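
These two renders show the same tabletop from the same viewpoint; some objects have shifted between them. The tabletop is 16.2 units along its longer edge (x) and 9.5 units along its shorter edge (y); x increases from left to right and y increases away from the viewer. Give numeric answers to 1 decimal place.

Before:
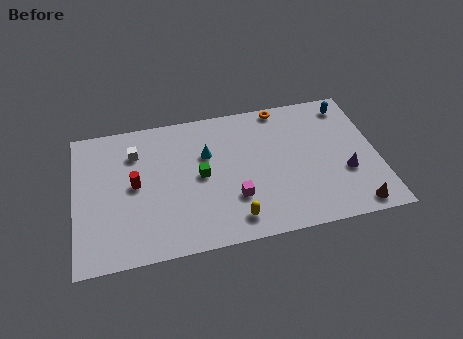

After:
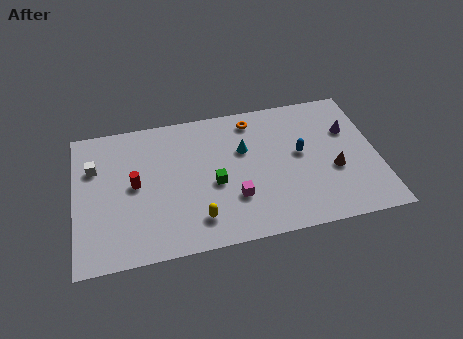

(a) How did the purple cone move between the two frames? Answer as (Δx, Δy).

(0.4, 2.9)

The purple cone was at about (14.4, 3.4) and moved to about (14.8, 6.3).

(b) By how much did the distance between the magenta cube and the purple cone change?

+1.2

The distance was about 6.0 in the first image and 7.2 in the second, so they moved 1.2 units further apart.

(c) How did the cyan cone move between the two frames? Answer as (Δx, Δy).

(2.0, -0.1)

The cyan cone started near (7.1, 6.2) and ended near (9.1, 6.1).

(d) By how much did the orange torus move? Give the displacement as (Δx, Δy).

(-1.6, -0.6)

From the two frames, the orange torus sits at roughly (11.3, 8.7) before and (9.7, 8.1) after.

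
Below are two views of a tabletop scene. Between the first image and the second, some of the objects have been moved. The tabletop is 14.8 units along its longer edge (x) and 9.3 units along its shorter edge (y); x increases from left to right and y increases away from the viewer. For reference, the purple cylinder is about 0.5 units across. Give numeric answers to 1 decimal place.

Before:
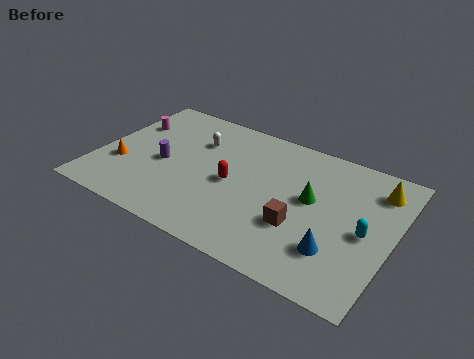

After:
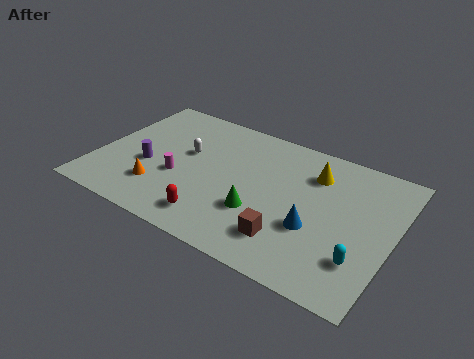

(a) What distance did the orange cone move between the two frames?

2.2

The orange cone moved from about (1.3, 3.2) to (3.4, 2.4), a distance of √(2.1² + 0.8²) ≈ 2.2.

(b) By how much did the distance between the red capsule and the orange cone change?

-2.5

They were about 5.6 units apart before and 3.1 after — 2.5 units closer together.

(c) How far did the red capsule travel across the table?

2.8

The red capsule moved from about (6.8, 4.4) to (6.4, 1.6), a distance of √(0.4² + 2.8²) ≈ 2.8.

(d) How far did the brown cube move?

1.2

The brown cube moved from about (10.4, 3.2) to (10.0, 2.1), a distance of √(0.4² + 1.1²) ≈ 1.2.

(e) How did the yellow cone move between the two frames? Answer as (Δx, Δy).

(-3.1, -0.4)

The yellow cone started near (13.7, 7.4) and ended near (10.6, 7.0).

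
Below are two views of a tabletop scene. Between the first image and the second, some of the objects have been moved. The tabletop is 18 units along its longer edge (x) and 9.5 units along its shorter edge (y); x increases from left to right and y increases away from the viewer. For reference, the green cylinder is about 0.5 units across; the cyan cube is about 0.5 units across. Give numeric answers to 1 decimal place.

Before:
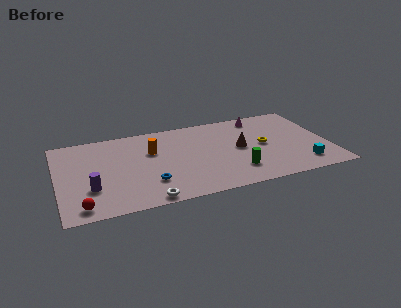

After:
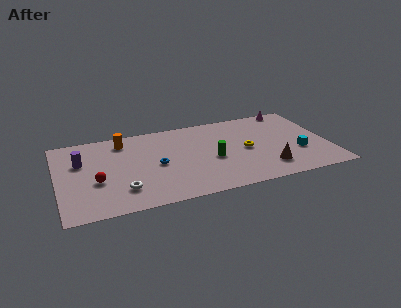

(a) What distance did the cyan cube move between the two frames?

1.5

From (16.0, 1.8) to (15.9, 3.3), the cyan cube covered √(0.1² + 1.5²) ≈ 1.5 units.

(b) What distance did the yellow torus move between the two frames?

1.2

The yellow torus was near (13.7, 4.8) before and (12.5, 4.6) after, so it travelled √(1.2² + 0.2²) ≈ 1.2 units.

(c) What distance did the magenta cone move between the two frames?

2.3

The magenta cone moved from about (13.8, 8.2) to (16.0, 8.7), a distance of √(2.2² + 0.5²) ≈ 2.3.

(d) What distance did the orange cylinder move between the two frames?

2.5

From (6.3, 6.2) to (4.5, 7.9), the orange cylinder covered √(1.8² + 1.7²) ≈ 2.5 units.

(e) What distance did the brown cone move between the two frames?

3.2

The brown cone moved from about (12.1, 4.9) to (13.7, 2.1), a distance of √(1.6² + 2.8²) ≈ 3.2.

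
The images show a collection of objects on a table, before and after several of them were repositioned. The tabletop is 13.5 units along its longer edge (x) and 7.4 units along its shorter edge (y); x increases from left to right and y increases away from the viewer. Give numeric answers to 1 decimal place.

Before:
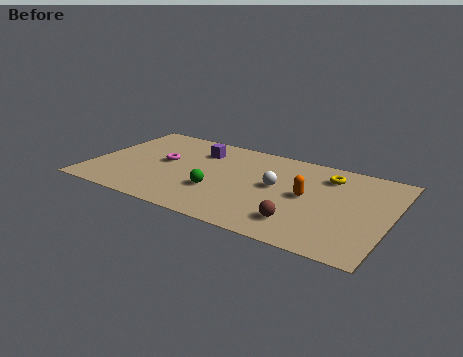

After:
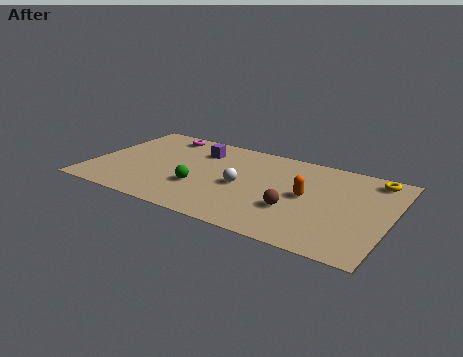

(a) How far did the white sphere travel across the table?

1.6

The white sphere was near (8.4, 4.0) before and (6.9, 3.4) after, so it travelled √(1.5² + 0.6²) ≈ 1.6 units.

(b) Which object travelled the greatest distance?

the magenta torus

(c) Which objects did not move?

the purple cube and the orange capsule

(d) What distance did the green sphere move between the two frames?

0.8

From (5.9, 2.5) to (5.1, 2.5), the green sphere covered √(0.8² + 0.0²) ≈ 0.8 units.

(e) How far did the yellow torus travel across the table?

2.1

From (10.5, 5.8) to (12.5, 6.4), the yellow torus covered √(2.0² + 0.6²) ≈ 2.1 units.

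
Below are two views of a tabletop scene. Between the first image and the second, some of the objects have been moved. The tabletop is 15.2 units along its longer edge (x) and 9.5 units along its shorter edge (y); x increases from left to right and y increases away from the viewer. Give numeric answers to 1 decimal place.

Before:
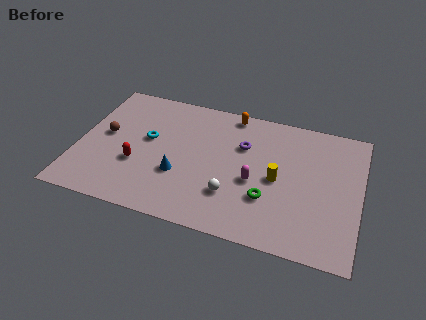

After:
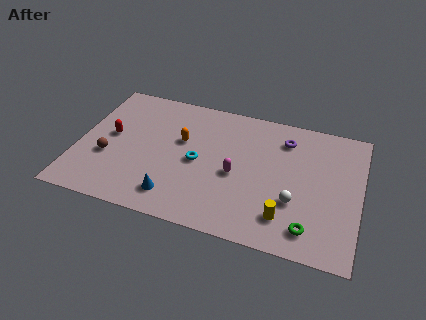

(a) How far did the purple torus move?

2.5

From (8.8, 6.4) to (11.0, 7.5), the purple torus covered √(2.2² + 1.1²) ≈ 2.5 units.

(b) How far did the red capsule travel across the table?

2.3

The red capsule was near (3.3, 3.4) before and (1.7, 5.1) after, so it travelled √(1.6² + 1.7²) ≈ 2.3 units.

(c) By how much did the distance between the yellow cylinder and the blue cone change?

+0.6

They were about 5.3 units apart before and 5.9 after — 0.6 units further apart.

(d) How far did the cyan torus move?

2.9

The cyan torus moved from about (3.7, 5.4) to (6.5, 4.5), a distance of √(2.8² + 0.9²) ≈ 2.9.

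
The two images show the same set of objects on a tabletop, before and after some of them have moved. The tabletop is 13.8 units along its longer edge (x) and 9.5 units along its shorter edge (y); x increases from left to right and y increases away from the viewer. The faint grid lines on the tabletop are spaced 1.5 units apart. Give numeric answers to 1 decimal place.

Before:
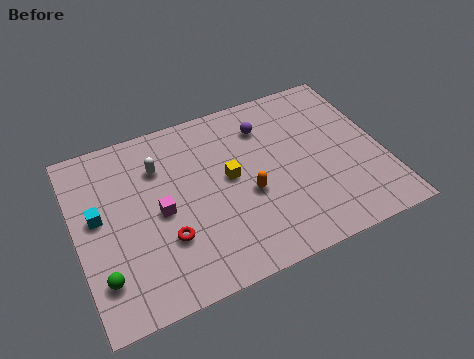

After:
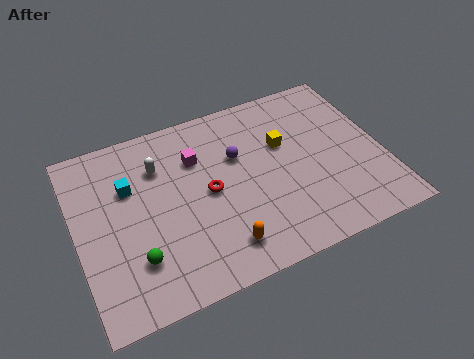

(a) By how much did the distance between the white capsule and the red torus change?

-0.9

The distance was about 3.9 in the first image and 3.0 in the second, so they moved 0.9 units closer together.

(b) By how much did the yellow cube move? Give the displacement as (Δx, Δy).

(2.6, 0.9)

The yellow cube was at about (6.9, 5.1) and moved to about (9.5, 6.0).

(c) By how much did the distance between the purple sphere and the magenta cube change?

-3.9

The distance was about 5.8 in the first image and 1.9 in the second, so they moved 3.9 units closer together.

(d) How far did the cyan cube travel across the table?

1.8

From (1.0, 5.3) to (2.5, 6.3), the cyan cube covered √(1.5² + 1.0²) ≈ 1.8 units.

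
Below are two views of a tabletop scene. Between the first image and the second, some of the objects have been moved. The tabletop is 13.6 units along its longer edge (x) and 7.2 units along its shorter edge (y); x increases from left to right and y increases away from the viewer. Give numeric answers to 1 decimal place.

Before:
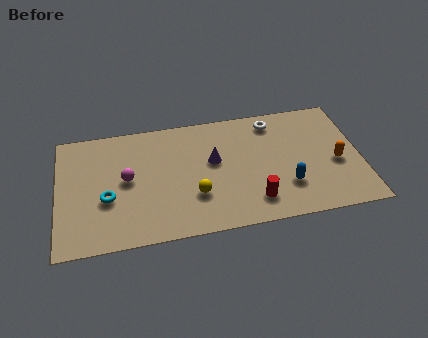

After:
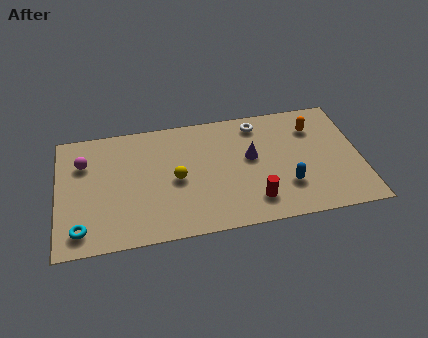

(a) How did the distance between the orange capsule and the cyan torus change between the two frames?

+1.1

Before: roughly 10.3 units apart; after: 11.4. That's 1.1 units further apart.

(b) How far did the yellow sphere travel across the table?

1.4

The yellow sphere moved from about (6.1, 2.3) to (5.3, 3.4), a distance of √(0.8² + 1.1²) ≈ 1.4.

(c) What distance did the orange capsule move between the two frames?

2.5

The orange capsule was near (12.5, 3.1) before and (11.6, 5.4) after, so it travelled √(0.9² + 2.3²) ≈ 2.5 units.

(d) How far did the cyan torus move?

2.0

The cyan torus was near (2.2, 2.8) before and (1.0, 1.2) after, so it travelled √(1.2² + 1.6²) ≈ 2.0 units.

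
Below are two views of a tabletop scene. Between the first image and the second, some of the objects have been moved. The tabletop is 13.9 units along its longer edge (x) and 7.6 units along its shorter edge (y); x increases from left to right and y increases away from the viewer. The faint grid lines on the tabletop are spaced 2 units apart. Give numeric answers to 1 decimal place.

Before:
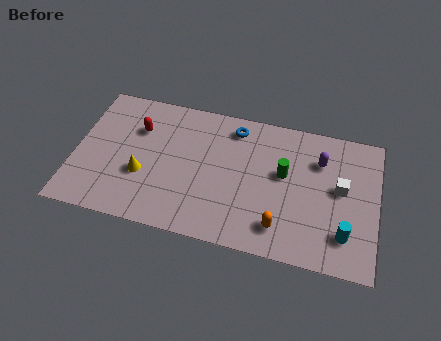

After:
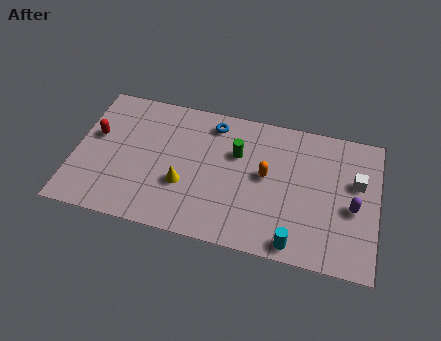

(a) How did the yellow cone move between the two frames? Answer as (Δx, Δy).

(1.9, -0.1)

The yellow cone started near (3.2, 2.8) and ended near (5.1, 2.7).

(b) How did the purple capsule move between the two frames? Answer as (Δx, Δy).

(1.6, -2.2)

The purple capsule started near (11.2, 5.5) and ended near (12.8, 3.3).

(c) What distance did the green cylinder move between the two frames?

2.3

The green cylinder was near (9.6, 4.4) before and (7.4, 5.0) after, so it travelled √(2.2² + 0.6²) ≈ 2.3 units.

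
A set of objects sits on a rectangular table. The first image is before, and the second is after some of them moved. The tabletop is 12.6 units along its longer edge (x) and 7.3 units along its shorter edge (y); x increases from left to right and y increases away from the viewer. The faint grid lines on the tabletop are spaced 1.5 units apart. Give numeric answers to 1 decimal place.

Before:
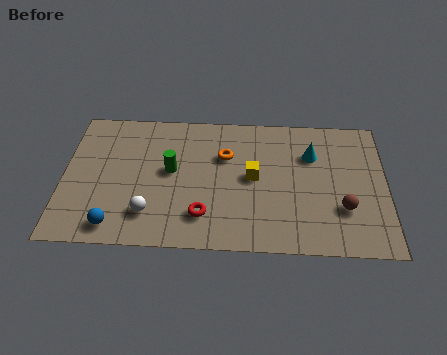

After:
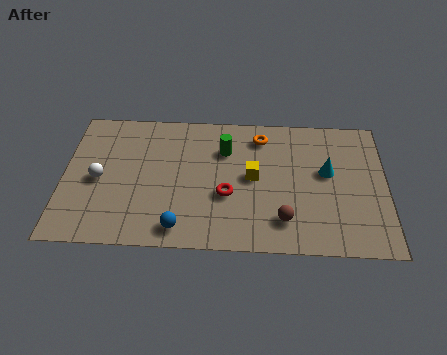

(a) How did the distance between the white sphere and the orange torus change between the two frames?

+2.5

They were about 4.3 units apart before and 6.8 after — 2.5 units further apart.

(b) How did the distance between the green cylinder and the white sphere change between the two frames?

+2.8

They were about 2.4 units apart before and 5.2 after — 2.8 units further apart.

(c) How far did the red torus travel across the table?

1.4

From (5.5, 1.7) to (6.4, 2.8), the red torus covered √(0.9² + 1.1²) ≈ 1.4 units.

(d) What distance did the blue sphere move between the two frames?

2.5

The blue sphere was near (2.1, 1.0) before and (4.6, 1.0) after, so it travelled √(2.5² + 0.0²) ≈ 2.5 units.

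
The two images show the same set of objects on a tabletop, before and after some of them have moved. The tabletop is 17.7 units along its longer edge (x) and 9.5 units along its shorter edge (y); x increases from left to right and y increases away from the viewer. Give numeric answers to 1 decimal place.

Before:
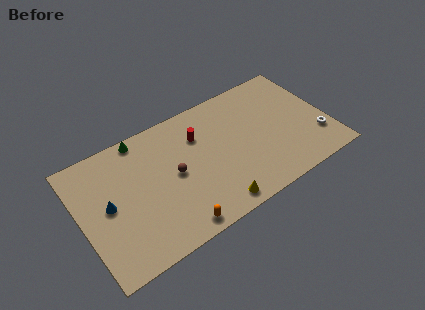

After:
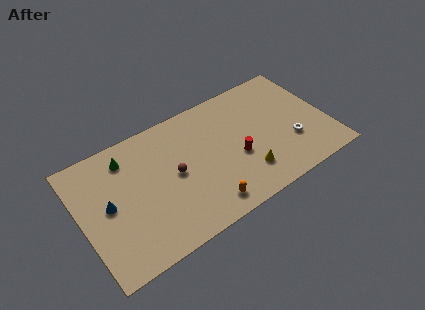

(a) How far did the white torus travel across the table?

1.9

The white torus was near (16.7, 2.6) before and (14.9, 3.1) after, so it travelled √(1.8² + 0.5²) ≈ 1.9 units.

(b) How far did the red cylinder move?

3.8

The red cylinder moved from about (8.7, 6.8) to (11.0, 3.8), a distance of √(2.3² + 3.0²) ≈ 3.8.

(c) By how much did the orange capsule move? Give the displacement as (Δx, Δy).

(2.2, 0.4)

The orange capsule was at about (6.1, 1.0) and moved to about (8.3, 1.4).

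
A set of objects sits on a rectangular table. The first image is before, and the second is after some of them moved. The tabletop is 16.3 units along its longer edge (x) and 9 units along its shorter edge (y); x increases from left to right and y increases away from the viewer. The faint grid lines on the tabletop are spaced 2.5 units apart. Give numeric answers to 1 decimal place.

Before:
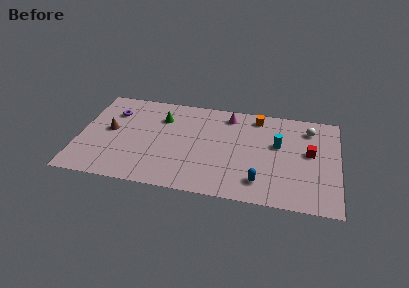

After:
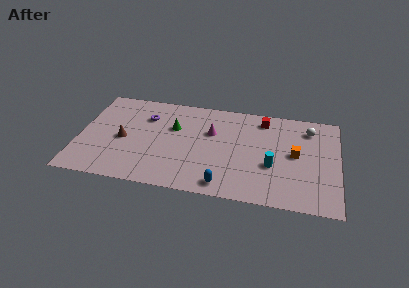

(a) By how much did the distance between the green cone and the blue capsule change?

-2.2

The distance was about 8.0 in the first image and 5.8 in the second, so they moved 2.2 units closer together.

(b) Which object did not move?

the white sphere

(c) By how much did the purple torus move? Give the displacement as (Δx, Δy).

(2.1, -0.1)

From the two frames, the purple torus sits at roughly (2.0, 6.6) before and (4.1, 6.5) after.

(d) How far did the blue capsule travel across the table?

2.3

From (11.5, 1.8) to (9.3, 1.1), the blue capsule covered √(2.2² + 0.7²) ≈ 2.3 units.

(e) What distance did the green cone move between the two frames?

1.1

The green cone moved from about (5.1, 6.6) to (5.9, 5.8), a distance of √(0.8² + 0.8²) ≈ 1.1.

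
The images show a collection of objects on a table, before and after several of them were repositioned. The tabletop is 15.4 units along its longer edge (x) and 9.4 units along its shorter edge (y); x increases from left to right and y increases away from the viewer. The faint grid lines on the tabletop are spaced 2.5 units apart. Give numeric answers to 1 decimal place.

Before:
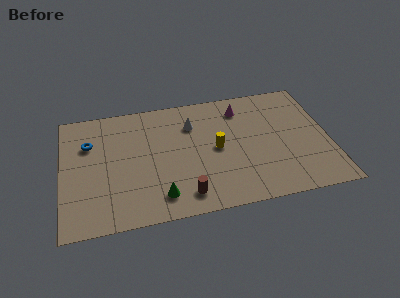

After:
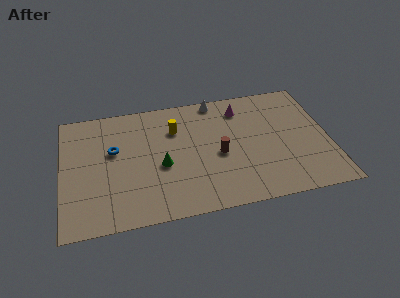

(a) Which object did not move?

the magenta cone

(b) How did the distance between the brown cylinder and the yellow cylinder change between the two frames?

-0.3

Before: roughly 3.8 units apart; after: 3.5. That's 0.3 units closer together.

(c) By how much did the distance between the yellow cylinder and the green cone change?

-1.7

The distance was about 4.5 in the first image and 2.8 in the second, so they moved 1.7 units closer together.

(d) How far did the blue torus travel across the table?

1.6

The blue torus moved from about (1.6, 6.5) to (3.0, 5.7), a distance of √(1.4² + 0.8²) ≈ 1.6.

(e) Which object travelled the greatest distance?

the brown cylinder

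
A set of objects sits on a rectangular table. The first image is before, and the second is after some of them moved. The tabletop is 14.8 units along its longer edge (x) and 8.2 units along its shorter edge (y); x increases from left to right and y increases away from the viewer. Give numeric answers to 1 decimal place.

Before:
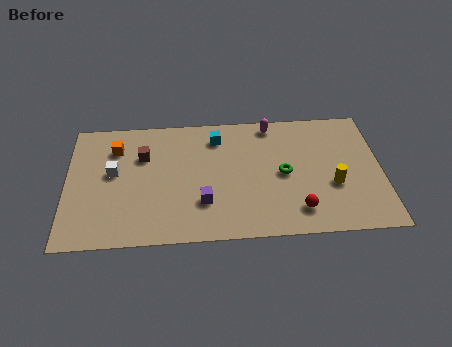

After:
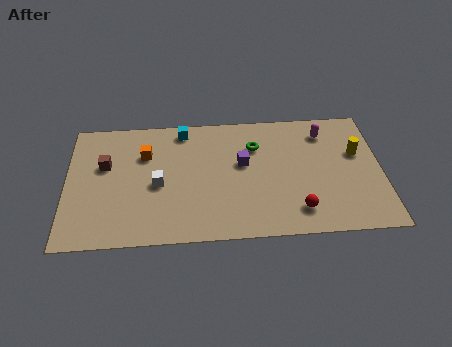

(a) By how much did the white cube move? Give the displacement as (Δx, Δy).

(2.1, -0.9)

From the two frames, the white cube sits at roughly (2.2, 4.6) before and (4.3, 3.7) after.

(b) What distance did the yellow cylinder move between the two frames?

2.3

From (12.5, 3.1) to (13.7, 5.1), the yellow cylinder covered √(1.2² + 2.0²) ≈ 2.3 units.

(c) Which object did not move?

the red sphere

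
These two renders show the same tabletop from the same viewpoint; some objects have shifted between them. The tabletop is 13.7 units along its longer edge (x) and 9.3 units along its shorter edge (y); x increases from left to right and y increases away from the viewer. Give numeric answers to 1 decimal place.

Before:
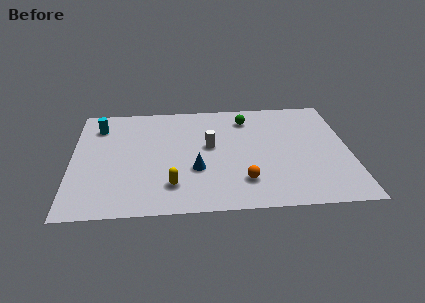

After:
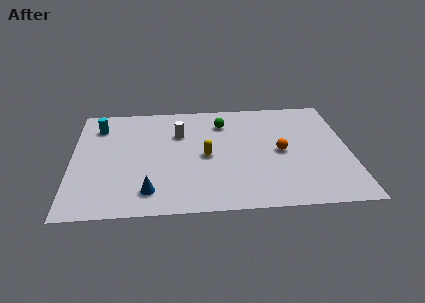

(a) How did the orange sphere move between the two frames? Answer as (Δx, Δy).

(1.9, 2.3)

From the two frames, the orange sphere sits at roughly (8.4, 2.2) before and (10.3, 4.5) after.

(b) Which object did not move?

the cyan cylinder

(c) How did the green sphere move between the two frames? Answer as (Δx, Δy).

(-1.2, -0.3)

The green sphere started near (8.7, 7.5) and ended near (7.5, 7.2).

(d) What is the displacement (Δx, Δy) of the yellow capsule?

(1.7, 2.3)

The yellow capsule was at about (4.9, 2.1) and moved to about (6.6, 4.4).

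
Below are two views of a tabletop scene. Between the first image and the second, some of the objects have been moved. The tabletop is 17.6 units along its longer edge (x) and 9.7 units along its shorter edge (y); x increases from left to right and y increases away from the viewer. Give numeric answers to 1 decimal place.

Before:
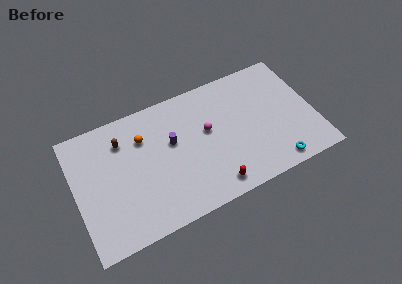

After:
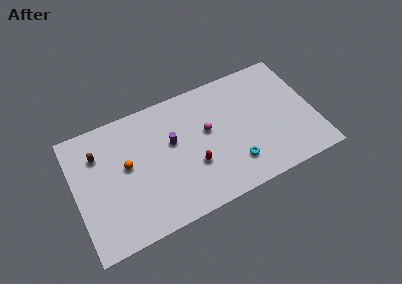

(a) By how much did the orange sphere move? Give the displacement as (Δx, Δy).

(-1.4, -1.6)

From the two frames, the orange sphere sits at roughly (5.2, 7.0) before and (3.8, 5.4) after.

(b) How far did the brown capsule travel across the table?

1.8

From (3.7, 7.4) to (1.9, 7.1), the brown capsule covered √(1.8² + 0.3²) ≈ 1.8 units.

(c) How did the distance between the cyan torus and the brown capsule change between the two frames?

-1.7

They were about 12.3 units apart before and 10.6 after — 1.7 units closer together.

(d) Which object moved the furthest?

the cyan torus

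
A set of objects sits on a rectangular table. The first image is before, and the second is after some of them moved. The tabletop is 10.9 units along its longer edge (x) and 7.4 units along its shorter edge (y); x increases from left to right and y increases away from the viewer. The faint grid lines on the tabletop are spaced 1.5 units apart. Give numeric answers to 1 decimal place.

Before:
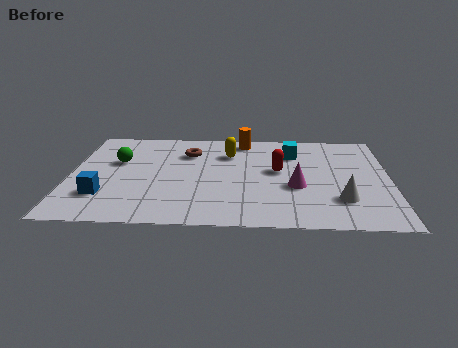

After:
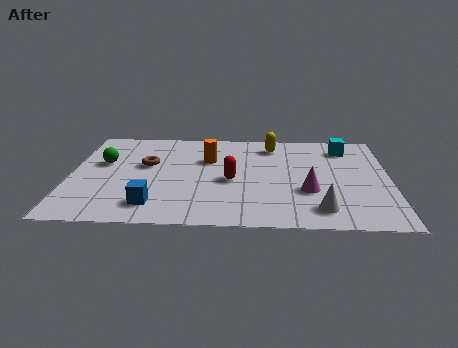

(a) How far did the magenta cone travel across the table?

0.5

The magenta cone moved from about (7.7, 2.9) to (8.1, 2.6), a distance of √(0.4² + 0.3²) ≈ 0.5.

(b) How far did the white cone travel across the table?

1.0

The white cone moved from about (9.2, 2.0) to (8.5, 1.3), a distance of √(0.7² + 0.7²) ≈ 1.0.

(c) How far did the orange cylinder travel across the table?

2.0

The orange cylinder moved from about (5.9, 6.5) to (4.7, 4.9), a distance of √(1.2² + 1.6²) ≈ 2.0.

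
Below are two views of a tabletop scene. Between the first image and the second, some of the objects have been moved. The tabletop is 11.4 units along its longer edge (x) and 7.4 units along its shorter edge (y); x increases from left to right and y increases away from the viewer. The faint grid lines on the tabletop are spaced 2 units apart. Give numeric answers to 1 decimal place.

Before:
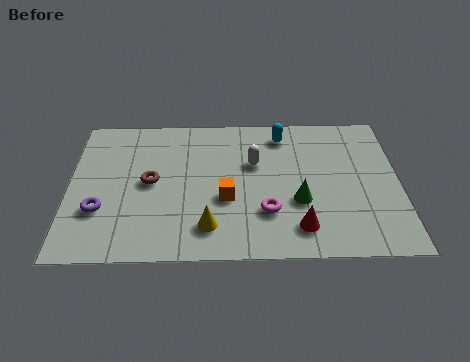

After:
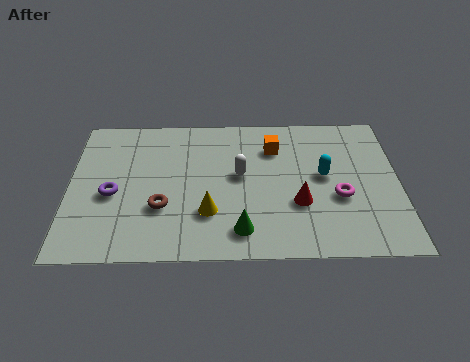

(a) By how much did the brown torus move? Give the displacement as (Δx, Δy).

(0.4, -1.3)

The brown torus started near (2.8, 3.8) and ended near (3.2, 2.5).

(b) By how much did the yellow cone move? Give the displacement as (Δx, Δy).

(0.0, 0.7)

From the two frames, the yellow cone sits at roughly (4.8, 1.5) before and (4.8, 2.2) after.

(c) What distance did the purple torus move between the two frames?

0.9

From (1.1, 2.4) to (1.5, 3.2), the purple torus covered √(0.4² + 0.8²) ≈ 0.9 units.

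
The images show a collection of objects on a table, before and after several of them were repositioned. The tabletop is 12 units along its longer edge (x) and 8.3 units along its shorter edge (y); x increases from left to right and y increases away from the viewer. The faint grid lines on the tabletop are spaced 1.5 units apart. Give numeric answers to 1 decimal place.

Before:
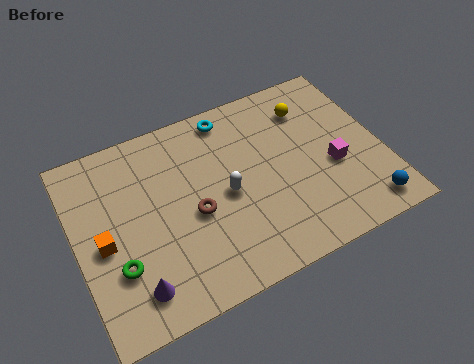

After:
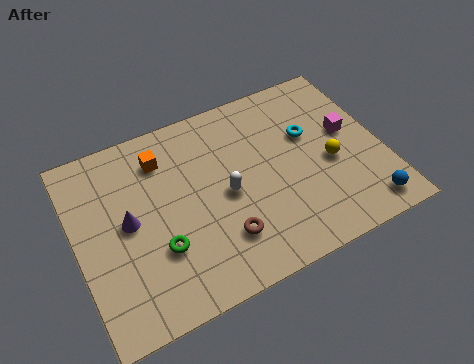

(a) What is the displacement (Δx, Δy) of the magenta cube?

(0.8, 1.3)

The magenta cube started near (10.0, 3.4) and ended near (10.8, 4.7).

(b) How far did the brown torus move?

1.7

From (4.5, 3.6) to (5.4, 2.1), the brown torus covered √(0.9² + 1.5²) ≈ 1.7 units.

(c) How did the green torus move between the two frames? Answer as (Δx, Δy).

(1.6, 0.1)

The green torus was at about (1.4, 2.6) and moved to about (3.0, 2.7).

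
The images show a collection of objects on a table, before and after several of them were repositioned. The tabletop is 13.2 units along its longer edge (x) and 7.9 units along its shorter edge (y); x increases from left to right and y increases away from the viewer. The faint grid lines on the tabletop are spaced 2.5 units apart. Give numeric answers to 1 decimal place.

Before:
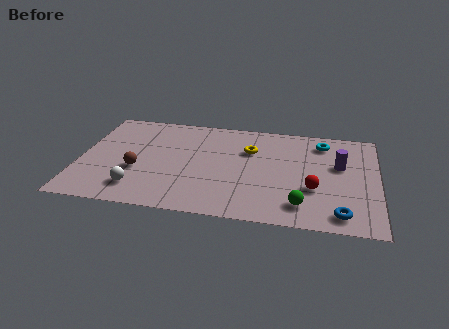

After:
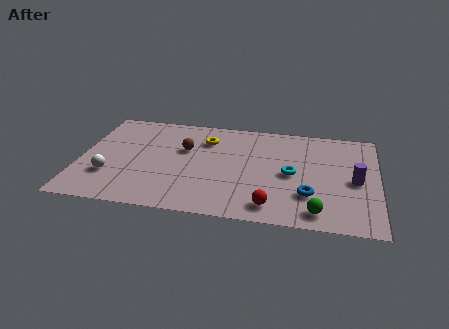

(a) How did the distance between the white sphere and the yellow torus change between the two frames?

-0.7

Before: roughly 6.1 units apart; after: 5.4. That's 0.7 units closer together.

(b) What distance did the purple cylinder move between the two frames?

1.3

From (11.5, 4.8) to (12.2, 3.7), the purple cylinder covered √(0.7² + 1.1²) ≈ 1.3 units.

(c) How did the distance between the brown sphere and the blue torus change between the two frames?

-3.0

The distance was about 9.2 in the first image and 6.2 in the second, so they moved 3.0 units closer together.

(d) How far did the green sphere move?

0.8

From (9.9, 1.5) to (10.6, 1.1), the green sphere covered √(0.7² + 0.4²) ≈ 0.8 units.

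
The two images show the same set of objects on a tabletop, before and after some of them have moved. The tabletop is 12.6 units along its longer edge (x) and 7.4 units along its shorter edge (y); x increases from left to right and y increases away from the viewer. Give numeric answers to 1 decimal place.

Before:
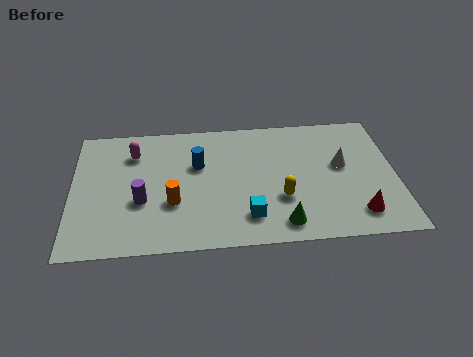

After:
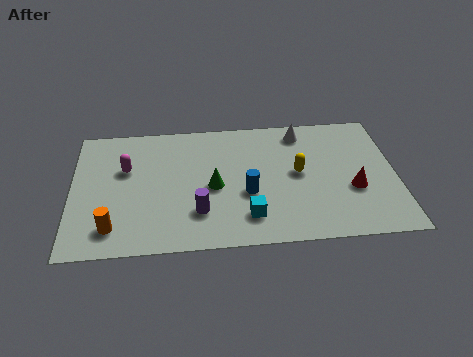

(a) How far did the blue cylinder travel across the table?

2.6

From (4.9, 4.7) to (6.8, 2.9), the blue cylinder covered √(1.9² + 1.8²) ≈ 2.6 units.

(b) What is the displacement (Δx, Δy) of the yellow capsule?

(0.7, 1.4)

The yellow capsule was at about (8.1, 2.5) and moved to about (8.8, 3.9).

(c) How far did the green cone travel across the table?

3.5

The green cone moved from about (8.1, 1.1) to (5.5, 3.4), a distance of √(2.6² + 2.3²) ≈ 3.5.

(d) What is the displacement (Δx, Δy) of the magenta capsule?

(-0.3, -0.9)

The magenta capsule started near (2.4, 5.6) and ended near (2.1, 4.7).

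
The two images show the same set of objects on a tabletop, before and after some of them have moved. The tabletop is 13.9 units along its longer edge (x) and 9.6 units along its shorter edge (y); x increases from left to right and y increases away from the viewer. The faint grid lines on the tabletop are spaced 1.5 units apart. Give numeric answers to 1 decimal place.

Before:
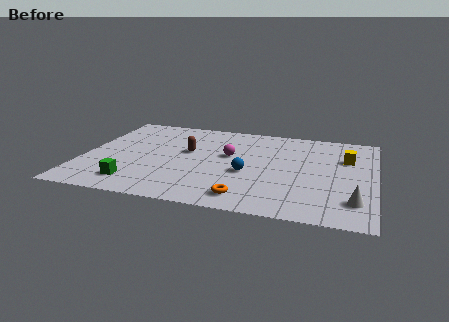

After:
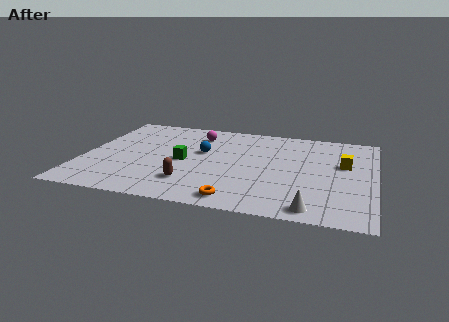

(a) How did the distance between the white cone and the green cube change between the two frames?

-3.1

The distance was about 10.3 in the first image and 7.2 in the second, so they moved 3.1 units closer together.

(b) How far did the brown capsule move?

3.3

The brown capsule moved from about (4.9, 5.6) to (5.3, 2.3), a distance of √(0.4² + 3.3²) ≈ 3.3.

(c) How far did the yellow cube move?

0.7

The yellow cube moved from about (12.5, 6.5) to (12.4, 5.8), a distance of √(0.1² + 0.7²) ≈ 0.7.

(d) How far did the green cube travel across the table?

3.5

The green cube moved from about (2.7, 1.7) to (4.8, 4.5), a distance of √(2.1² + 2.8²) ≈ 3.5.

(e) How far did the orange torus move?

0.5

The orange torus was near (8.0, 1.4) before and (7.6, 1.1) after, so it travelled √(0.4² + 0.3²) ≈ 0.5 units.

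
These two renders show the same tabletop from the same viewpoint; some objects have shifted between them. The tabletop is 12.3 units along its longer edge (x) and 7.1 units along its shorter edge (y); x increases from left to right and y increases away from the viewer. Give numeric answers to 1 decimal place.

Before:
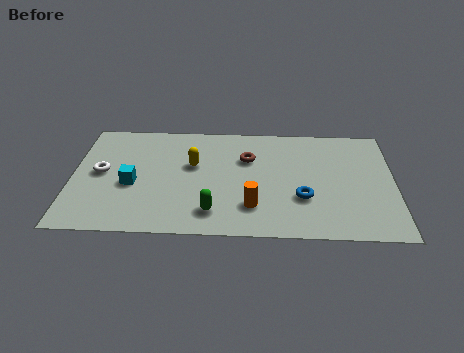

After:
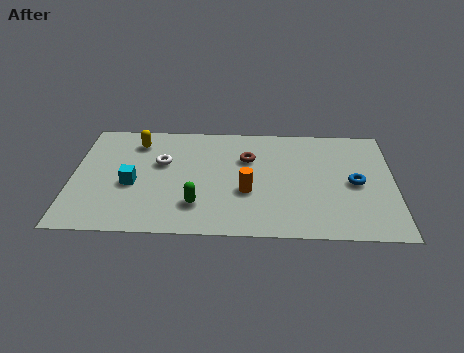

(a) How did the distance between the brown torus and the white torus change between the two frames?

-2.4

They were about 5.7 units apart before and 3.3 after — 2.4 units closer together.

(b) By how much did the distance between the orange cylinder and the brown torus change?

-0.9

They were about 3.0 units apart before and 2.1 after — 0.9 units closer together.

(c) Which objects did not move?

the brown torus and the cyan cube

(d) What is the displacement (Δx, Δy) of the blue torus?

(2.0, 1.0)

From the two frames, the blue torus sits at roughly (8.8, 2.4) before and (10.8, 3.4) after.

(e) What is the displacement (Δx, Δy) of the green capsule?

(-0.6, 0.4)

From the two frames, the green capsule sits at roughly (5.4, 1.4) before and (4.8, 1.8) after.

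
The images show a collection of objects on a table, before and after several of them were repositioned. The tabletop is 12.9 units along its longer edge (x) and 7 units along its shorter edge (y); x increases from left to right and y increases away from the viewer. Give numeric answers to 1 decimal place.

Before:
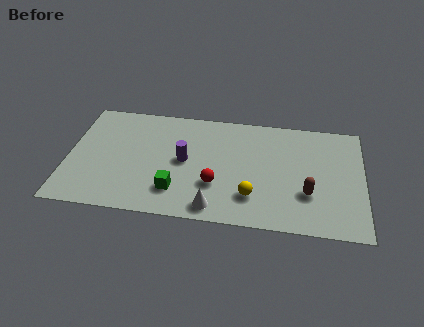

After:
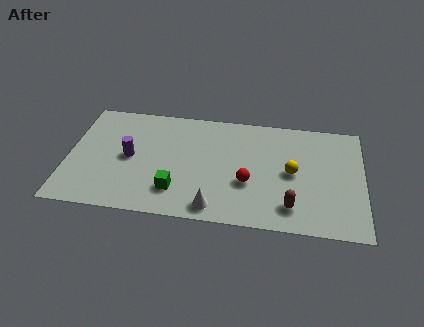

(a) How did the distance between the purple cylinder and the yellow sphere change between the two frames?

+3.6

They were about 3.5 units apart before and 7.1 after — 3.6 units further apart.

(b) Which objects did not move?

the white cone and the green cube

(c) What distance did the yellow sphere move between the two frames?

2.4

The yellow sphere was near (8.1, 1.8) before and (9.8, 3.5) after, so it travelled √(1.7² + 1.7²) ≈ 2.4 units.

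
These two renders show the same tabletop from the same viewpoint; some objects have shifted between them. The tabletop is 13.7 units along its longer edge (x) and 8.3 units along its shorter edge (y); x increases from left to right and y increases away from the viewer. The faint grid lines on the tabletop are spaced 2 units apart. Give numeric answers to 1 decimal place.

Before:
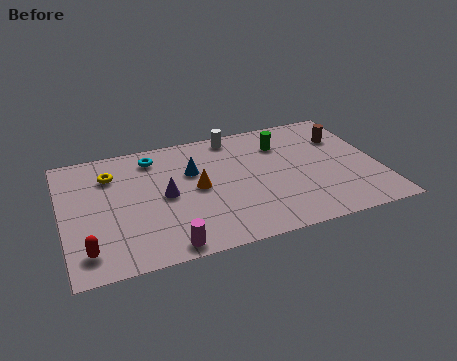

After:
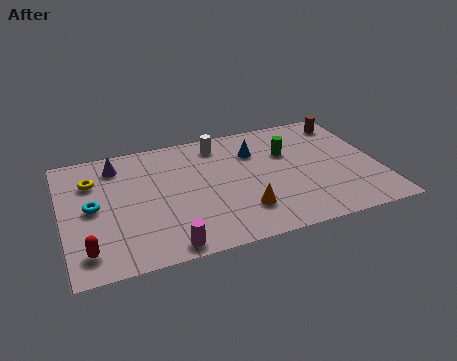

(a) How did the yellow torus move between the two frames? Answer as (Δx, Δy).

(-0.8, -0.2)

The yellow torus started near (2.2, 6.2) and ended near (1.4, 6.0).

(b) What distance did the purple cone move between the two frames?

3.3

From (4.4, 4.1) to (2.5, 6.8), the purple cone covered √(1.9² + 2.7²) ≈ 3.3 units.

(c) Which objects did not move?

the red capsule and the magenta cylinder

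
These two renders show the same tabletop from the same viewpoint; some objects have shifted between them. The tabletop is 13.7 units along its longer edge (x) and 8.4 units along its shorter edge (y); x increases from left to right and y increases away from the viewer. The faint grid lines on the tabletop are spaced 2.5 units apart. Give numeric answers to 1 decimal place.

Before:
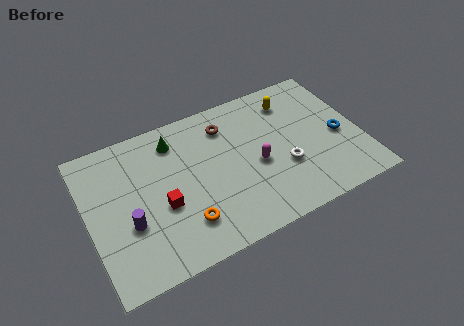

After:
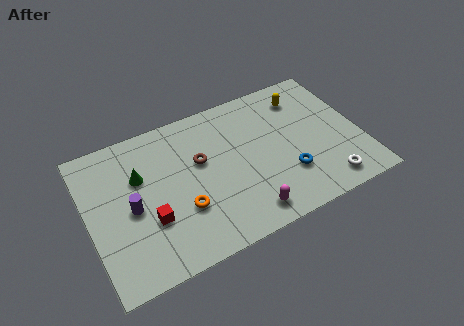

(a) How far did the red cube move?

0.9

From (3.6, 3.4) to (2.9, 2.9), the red cube covered √(0.7² + 0.5²) ≈ 0.9 units.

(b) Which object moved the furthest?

the blue torus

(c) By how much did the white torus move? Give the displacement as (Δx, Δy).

(1.9, -1.8)

The white torus was at about (9.7, 3.0) and moved to about (11.6, 1.2).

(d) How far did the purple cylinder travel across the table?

0.8

The purple cylinder was near (1.9, 3.1) before and (2.1, 3.9) after, so it travelled √(0.2² + 0.8²) ≈ 0.8 units.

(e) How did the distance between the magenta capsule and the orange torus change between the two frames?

-0.9

Before: roughly 4.3 units apart; after: 3.4. That's 0.9 units closer together.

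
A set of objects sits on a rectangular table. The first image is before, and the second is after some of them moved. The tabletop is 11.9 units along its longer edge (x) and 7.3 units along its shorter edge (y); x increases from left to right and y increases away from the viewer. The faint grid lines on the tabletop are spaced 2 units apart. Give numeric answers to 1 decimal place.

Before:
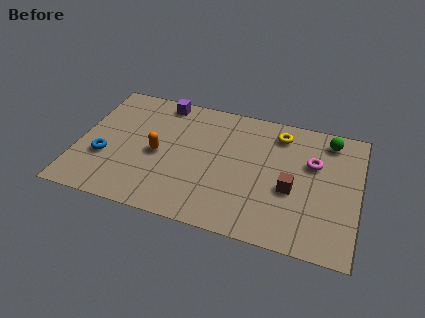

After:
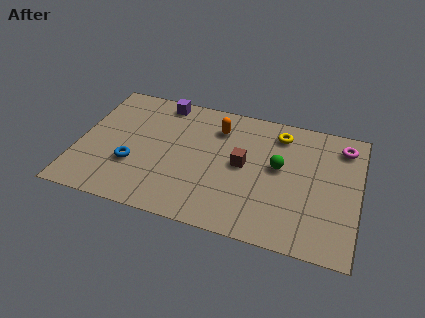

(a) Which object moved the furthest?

the orange capsule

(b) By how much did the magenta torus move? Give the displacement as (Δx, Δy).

(1.2, 1.3)

From the two frames, the magenta torus sits at roughly (9.9, 4.7) before and (11.1, 6.0) after.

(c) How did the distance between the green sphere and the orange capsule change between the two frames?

-4.5

Before: roughly 7.6 units apart; after: 3.1. That's 4.5 units closer together.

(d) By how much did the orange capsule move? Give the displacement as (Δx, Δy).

(2.4, 2.2)

The orange capsule started near (3.4, 3.4) and ended near (5.8, 5.6).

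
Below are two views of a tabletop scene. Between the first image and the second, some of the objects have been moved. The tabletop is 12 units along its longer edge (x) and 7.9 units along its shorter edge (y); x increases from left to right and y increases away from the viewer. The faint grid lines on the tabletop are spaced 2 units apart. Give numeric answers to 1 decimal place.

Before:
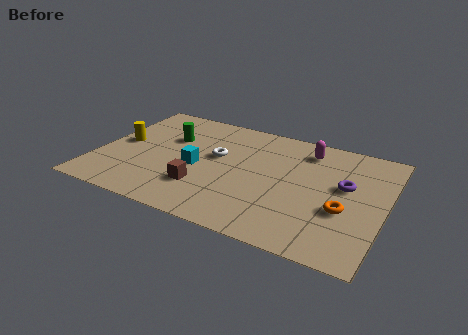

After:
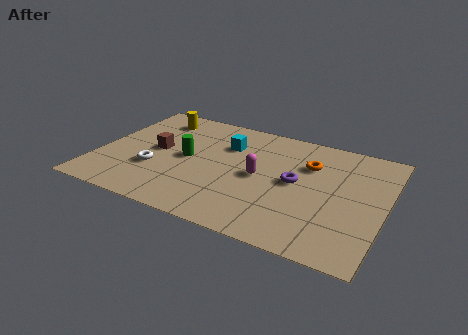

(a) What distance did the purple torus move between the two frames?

2.1

The purple torus was near (10.3, 4.6) before and (8.3, 4.1) after, so it travelled √(2.0² + 0.5²) ≈ 2.1 units.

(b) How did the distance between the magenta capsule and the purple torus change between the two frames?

-1.1

They were about 2.6 units apart before and 1.5 after — 1.1 units closer together.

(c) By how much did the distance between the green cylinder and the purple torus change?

-2.9

They were about 7.5 units apart before and 4.6 after — 2.9 units closer together.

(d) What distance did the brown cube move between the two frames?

2.9

The brown cube moved from about (4.6, 2.2) to (2.4, 4.1), a distance of √(2.2² + 1.9²) ≈ 2.9.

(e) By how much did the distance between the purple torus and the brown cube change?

-0.3

Before: roughly 6.2 units apart; after: 5.9. That's 0.3 units closer together.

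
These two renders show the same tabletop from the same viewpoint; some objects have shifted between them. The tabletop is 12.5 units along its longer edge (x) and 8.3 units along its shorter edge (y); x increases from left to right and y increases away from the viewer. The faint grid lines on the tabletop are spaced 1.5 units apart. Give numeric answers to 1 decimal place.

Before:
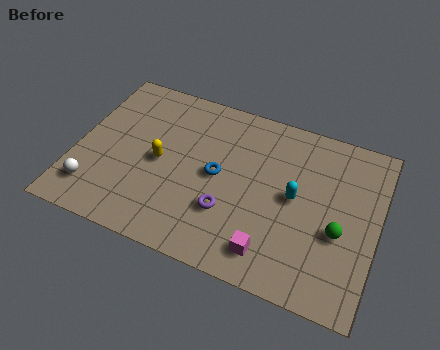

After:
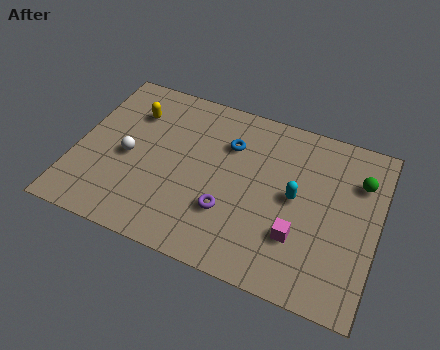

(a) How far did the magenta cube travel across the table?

1.5

From (8.4, 1.4) to (9.4, 2.5), the magenta cube covered √(1.0² + 1.1²) ≈ 1.5 units.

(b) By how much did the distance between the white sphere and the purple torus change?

-1.1

They were about 5.6 units apart before and 4.5 after — 1.1 units closer together.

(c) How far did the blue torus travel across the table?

1.7

From (5.9, 4.2) to (6.2, 5.9), the blue torus covered √(0.3² + 1.7²) ≈ 1.7 units.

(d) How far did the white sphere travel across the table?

2.4

The white sphere moved from about (1.0, 1.7) to (2.2, 3.8), a distance of √(1.2² + 2.1²) ≈ 2.4.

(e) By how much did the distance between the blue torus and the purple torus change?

+1.6

Before: roughly 1.7 units apart; after: 3.3. That's 1.6 units further apart.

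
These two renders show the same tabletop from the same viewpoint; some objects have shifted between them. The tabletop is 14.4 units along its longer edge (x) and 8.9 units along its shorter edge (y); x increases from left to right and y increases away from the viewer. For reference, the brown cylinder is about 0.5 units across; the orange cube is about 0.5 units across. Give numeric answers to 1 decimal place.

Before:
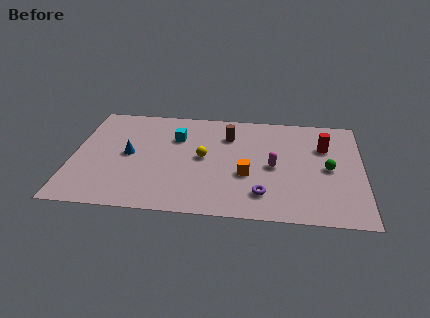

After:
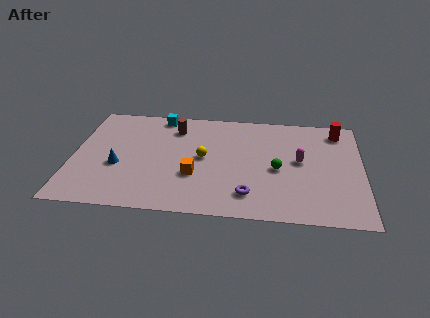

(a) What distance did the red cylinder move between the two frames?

1.6

From (12.5, 6.1) to (13.2, 7.5), the red cylinder covered √(0.7² + 1.4²) ≈ 1.6 units.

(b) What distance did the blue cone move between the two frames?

1.1

The blue cone was near (2.8, 4.5) before and (2.3, 3.5) after, so it travelled √(0.5² + 1.0²) ≈ 1.1 units.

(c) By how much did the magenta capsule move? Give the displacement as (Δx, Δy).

(1.3, 0.6)

The magenta capsule started near (10.0, 4.2) and ended near (11.3, 4.8).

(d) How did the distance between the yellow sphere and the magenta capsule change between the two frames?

+1.3

The distance was about 3.5 in the first image and 4.8 in the second, so they moved 1.3 units further apart.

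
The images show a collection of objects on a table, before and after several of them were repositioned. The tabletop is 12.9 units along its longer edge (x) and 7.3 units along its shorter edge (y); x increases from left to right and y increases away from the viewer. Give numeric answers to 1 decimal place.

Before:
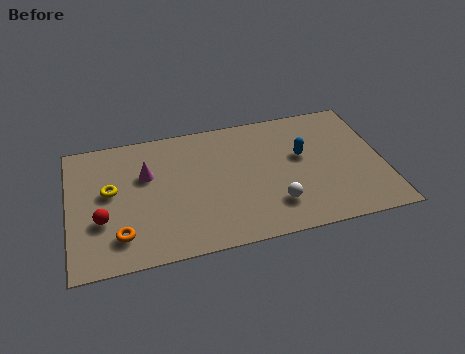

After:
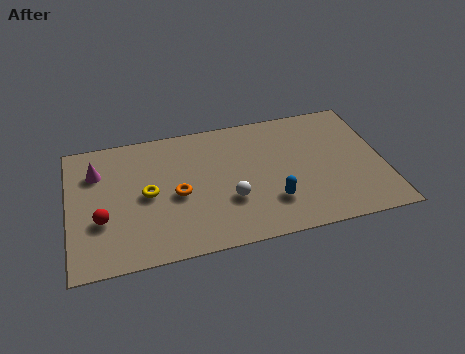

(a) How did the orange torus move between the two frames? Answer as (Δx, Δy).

(2.4, 1.7)

The orange torus was at about (2.0, 1.6) and moved to about (4.4, 3.3).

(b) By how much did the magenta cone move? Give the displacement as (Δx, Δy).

(-2.0, 0.6)

From the two frames, the magenta cone sits at roughly (3.2, 4.7) before and (1.2, 5.3) after.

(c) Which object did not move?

the red sphere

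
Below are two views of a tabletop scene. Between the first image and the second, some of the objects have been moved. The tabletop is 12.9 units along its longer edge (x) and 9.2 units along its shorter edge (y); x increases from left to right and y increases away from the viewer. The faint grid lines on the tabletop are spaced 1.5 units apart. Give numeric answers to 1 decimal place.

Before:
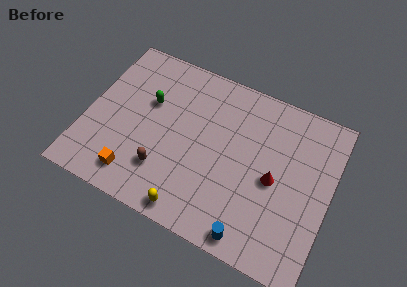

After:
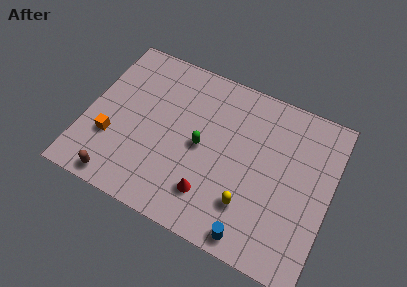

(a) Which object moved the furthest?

the red cone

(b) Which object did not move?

the blue cylinder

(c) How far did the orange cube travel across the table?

2.1

The orange cube moved from about (3.0, 1.5) to (1.5, 3.0), a distance of √(1.5² + 1.5²) ≈ 2.1.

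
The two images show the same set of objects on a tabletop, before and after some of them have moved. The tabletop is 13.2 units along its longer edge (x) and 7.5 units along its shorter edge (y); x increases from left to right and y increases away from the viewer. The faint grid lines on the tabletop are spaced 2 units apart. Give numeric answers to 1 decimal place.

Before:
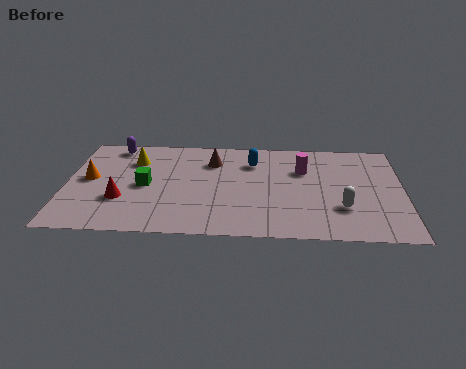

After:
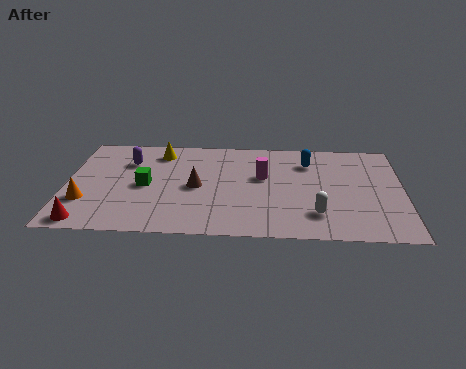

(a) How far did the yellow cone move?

1.2

The yellow cone moved from about (2.6, 5.5) to (3.6, 6.2), a distance of √(1.0² + 0.7²) ≈ 1.2.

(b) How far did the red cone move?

2.1

From (2.2, 2.5) to (0.9, 0.8), the red cone covered √(1.3² + 1.7²) ≈ 2.1 units.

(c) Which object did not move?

the green cube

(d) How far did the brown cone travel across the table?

2.1

The brown cone moved from about (5.7, 5.6) to (5.1, 3.6), a distance of √(0.6² + 2.0²) ≈ 2.1.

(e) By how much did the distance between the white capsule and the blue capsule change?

-0.9

Before: roughly 4.8 units apart; after: 3.9. That's 0.9 units closer together.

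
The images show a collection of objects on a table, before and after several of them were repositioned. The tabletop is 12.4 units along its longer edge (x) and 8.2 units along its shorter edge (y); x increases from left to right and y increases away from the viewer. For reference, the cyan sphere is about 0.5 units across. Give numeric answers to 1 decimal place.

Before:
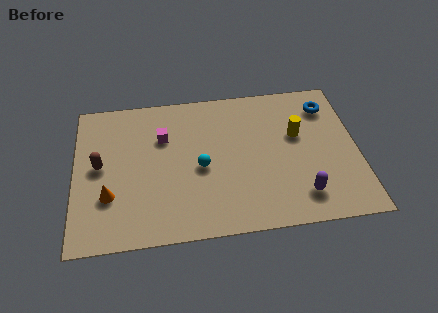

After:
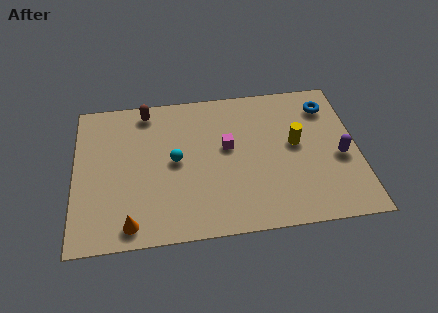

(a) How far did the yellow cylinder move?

0.5

The yellow cylinder was near (9.8, 5.0) before and (9.7, 4.5) after, so it travelled √(0.1² + 0.5²) ≈ 0.5 units.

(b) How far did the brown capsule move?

3.6

The brown capsule moved from about (1.1, 4.3) to (3.2, 7.2), a distance of √(2.1² + 2.9²) ≈ 3.6.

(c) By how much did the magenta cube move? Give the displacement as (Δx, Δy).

(2.8, -0.9)

The magenta cube started near (3.9, 5.6) and ended near (6.7, 4.7).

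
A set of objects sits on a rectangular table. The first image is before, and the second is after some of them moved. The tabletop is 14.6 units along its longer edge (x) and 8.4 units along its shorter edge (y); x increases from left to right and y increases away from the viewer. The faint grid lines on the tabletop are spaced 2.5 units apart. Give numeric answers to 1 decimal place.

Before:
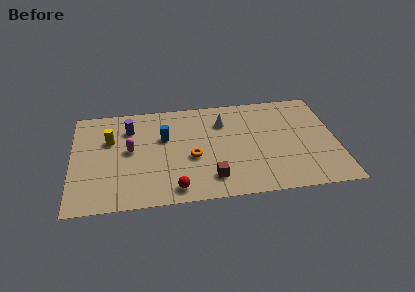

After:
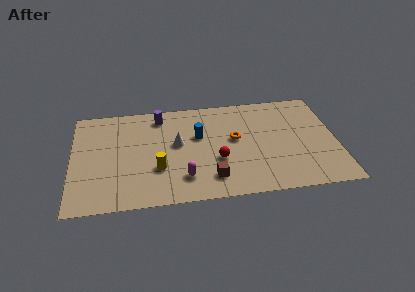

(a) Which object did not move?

the brown cube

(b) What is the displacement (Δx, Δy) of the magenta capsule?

(2.9, -2.6)

The magenta capsule was at about (3.2, 4.5) and moved to about (6.1, 1.9).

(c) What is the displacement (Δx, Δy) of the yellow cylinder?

(2.6, -2.7)

The yellow cylinder started near (2.1, 5.5) and ended near (4.7, 2.8).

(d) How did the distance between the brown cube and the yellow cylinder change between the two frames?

-3.6

They were about 6.7 units apart before and 3.1 after — 3.6 units closer together.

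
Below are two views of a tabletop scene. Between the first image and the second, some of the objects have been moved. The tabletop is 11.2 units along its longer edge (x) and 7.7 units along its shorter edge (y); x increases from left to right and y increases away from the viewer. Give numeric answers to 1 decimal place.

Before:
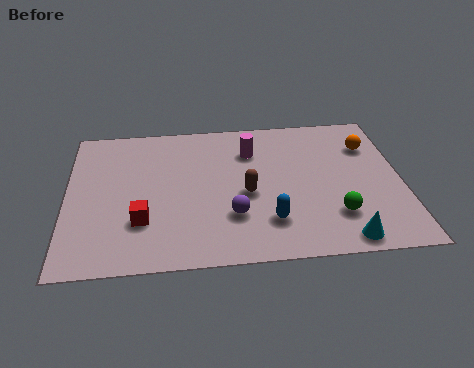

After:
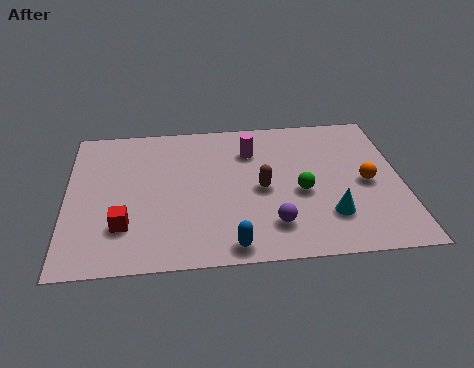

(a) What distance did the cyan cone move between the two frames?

1.3

From (9.1, 0.8) to (8.7, 2.0), the cyan cone covered √(0.4² + 1.2²) ≈ 1.3 units.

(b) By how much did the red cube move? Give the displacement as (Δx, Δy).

(-0.6, -0.2)

The red cube was at about (2.5, 2.3) and moved to about (1.9, 2.1).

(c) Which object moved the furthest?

the orange sphere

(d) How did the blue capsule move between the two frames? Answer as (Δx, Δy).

(-1.3, -1.1)

The blue capsule started near (6.7, 1.9) and ended near (5.4, 0.8).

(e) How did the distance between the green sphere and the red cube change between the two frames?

-0.4

They were about 6.4 units apart before and 6.0 after — 0.4 units closer together.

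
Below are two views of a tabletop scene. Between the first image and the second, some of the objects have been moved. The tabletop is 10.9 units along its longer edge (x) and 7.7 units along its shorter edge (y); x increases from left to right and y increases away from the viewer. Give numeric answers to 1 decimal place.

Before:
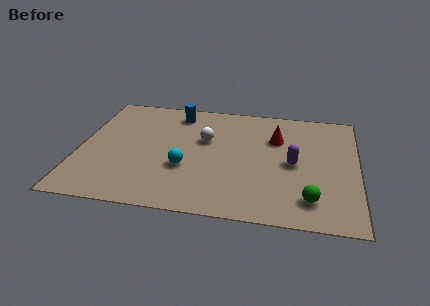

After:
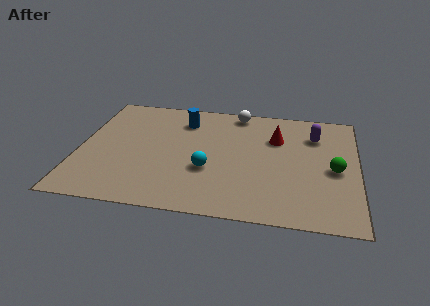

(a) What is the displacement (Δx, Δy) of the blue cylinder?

(0.3, -0.5)

The blue cylinder was at about (3.7, 6.5) and moved to about (4.0, 6.0).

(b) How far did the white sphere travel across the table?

2.4

The white sphere was near (4.9, 4.8) before and (6.1, 6.9) after, so it travelled √(1.2² + 2.1²) ≈ 2.4 units.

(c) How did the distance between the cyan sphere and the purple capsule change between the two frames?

+0.7

Before: roughly 4.3 units apart; after: 5.0. That's 0.7 units further apart.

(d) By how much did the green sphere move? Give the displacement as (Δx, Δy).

(0.9, 2.0)

From the two frames, the green sphere sits at roughly (9.1, 1.5) before and (10.0, 3.5) after.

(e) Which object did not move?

the red cone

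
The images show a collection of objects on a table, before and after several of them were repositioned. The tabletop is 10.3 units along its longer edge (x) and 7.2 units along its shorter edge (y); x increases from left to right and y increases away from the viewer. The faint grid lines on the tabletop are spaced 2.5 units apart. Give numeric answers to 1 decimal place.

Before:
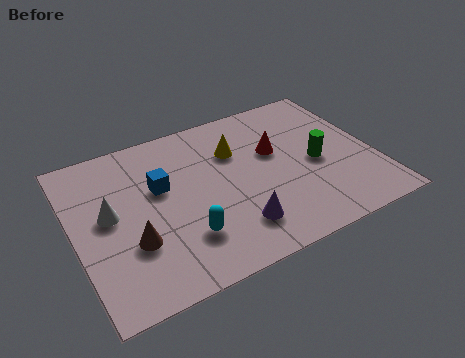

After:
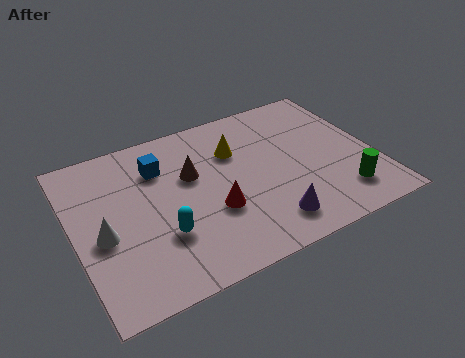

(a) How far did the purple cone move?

1.1

From (5.2, 1.6) to (6.3, 1.3), the purple cone covered √(1.1² + 0.3²) ≈ 1.1 units.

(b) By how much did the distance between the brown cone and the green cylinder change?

-0.9

They were about 6.6 units apart before and 5.7 after — 0.9 units closer together.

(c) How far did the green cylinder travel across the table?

1.9

The green cylinder was near (8.3, 3.3) before and (8.9, 1.5) after, so it travelled √(0.6² + 1.8²) ≈ 1.9 units.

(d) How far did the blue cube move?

0.9

The blue cube was near (3.0, 4.4) before and (3.1, 5.3) after, so it travelled √(0.1² + 0.9²) ≈ 0.9 units.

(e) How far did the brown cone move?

3.1

The brown cone was near (1.8, 2.4) before and (4.1, 4.5) after, so it travelled √(2.3² + 2.1²) ≈ 3.1 units.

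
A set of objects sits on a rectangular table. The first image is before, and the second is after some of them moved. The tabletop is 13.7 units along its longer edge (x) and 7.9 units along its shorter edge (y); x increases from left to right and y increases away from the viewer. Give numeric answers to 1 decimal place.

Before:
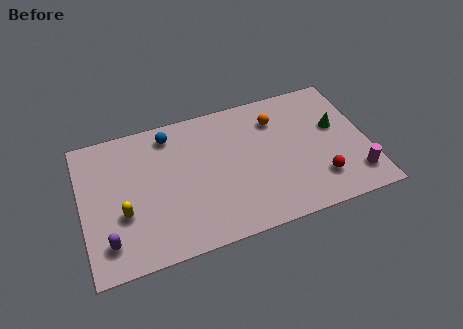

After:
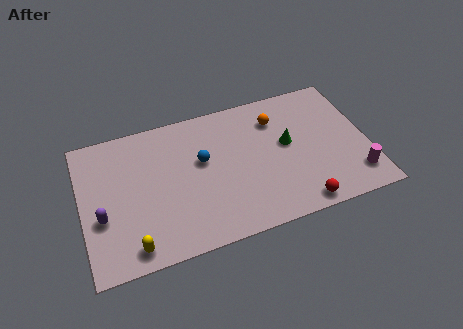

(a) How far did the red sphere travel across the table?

1.6

The red sphere was near (11.2, 1.9) before and (10.1, 0.8) after, so it travelled √(1.1² + 1.1²) ≈ 1.6 units.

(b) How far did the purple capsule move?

1.4

From (1.1, 1.6) to (0.9, 3.0), the purple capsule covered √(0.2² + 1.4²) ≈ 1.4 units.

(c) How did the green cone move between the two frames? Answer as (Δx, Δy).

(-2.4, -0.3)

The green cone was at about (12.3, 4.7) and moved to about (9.9, 4.4).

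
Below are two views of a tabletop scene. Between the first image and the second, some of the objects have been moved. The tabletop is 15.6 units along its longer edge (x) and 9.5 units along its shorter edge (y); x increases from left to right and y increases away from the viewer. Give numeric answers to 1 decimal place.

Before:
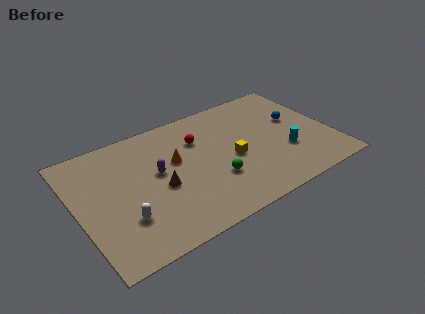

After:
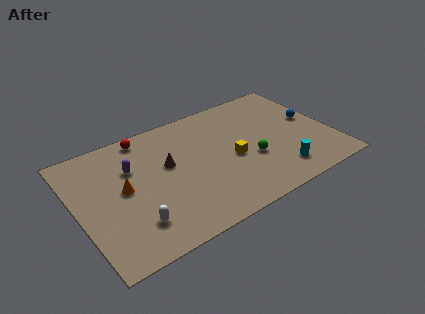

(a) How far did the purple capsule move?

1.8

From (4.9, 5.3) to (3.5, 6.4), the purple capsule covered √(1.4² + 1.1²) ≈ 1.8 units.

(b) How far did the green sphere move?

2.5

From (8.1, 3.1) to (10.5, 3.6), the green sphere covered √(2.4² + 0.5²) ≈ 2.5 units.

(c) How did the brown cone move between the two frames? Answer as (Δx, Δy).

(0.7, 1.5)

The brown cone was at about (4.9, 4.1) and moved to about (5.6, 5.6).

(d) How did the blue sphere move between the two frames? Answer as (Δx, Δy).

(0.9, -0.4)

The blue sphere started near (13.7, 5.6) and ended near (14.6, 5.2).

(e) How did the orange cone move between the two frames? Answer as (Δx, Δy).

(-3.3, -0.7)

From the two frames, the orange cone sits at roughly (6.1, 5.7) before and (2.8, 5.0) after.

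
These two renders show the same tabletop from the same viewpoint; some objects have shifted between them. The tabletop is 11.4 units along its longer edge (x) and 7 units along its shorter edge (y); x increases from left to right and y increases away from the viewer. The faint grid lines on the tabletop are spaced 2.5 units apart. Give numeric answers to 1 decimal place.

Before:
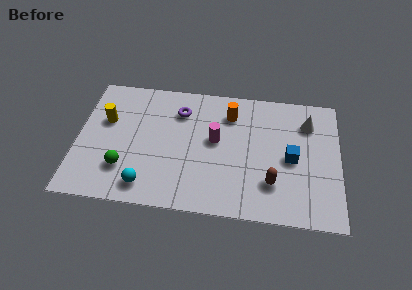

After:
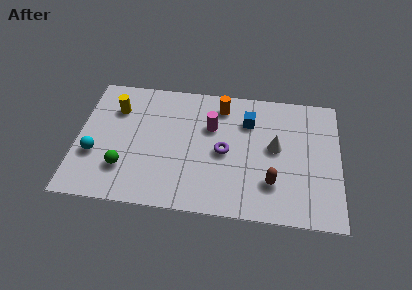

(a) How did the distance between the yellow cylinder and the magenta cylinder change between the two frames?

-0.6

The distance was about 4.8 in the first image and 4.2 in the second, so they moved 0.6 units closer together.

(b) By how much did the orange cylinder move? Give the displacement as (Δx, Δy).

(-0.4, 0.4)

From the two frames, the orange cylinder sits at roughly (6.6, 5.4) before and (6.2, 5.8) after.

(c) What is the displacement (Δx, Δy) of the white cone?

(-1.4, -1.5)

The white cone started near (10.0, 5.3) and ended near (8.6, 3.8).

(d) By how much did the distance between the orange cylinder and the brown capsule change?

+0.5

The distance was about 4.0 in the first image and 4.5 in the second, so they moved 0.5 units further apart.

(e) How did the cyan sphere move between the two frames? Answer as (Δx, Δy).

(-2.3, 1.4)

From the two frames, the cyan sphere sits at roughly (3.1, 1.1) before and (0.8, 2.5) after.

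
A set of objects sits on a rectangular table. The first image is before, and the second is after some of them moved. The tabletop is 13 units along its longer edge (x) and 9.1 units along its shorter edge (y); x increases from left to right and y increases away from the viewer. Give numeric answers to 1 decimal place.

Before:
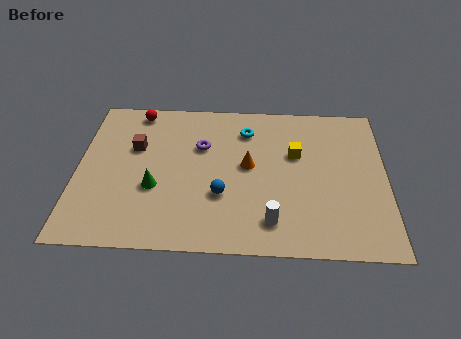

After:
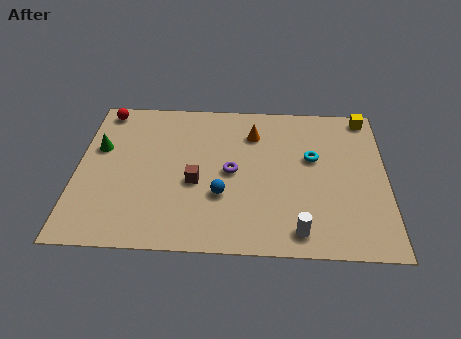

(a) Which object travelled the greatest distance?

the yellow cube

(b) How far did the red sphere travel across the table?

1.4

The red sphere moved from about (2.4, 8.1) to (1.0, 8.1), a distance of √(1.4² + 0.0²) ≈ 1.4.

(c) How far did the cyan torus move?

3.2

The cyan torus was near (7.1, 7.1) before and (9.9, 5.5) after, so it travelled √(2.8² + 1.6²) ≈ 3.2 units.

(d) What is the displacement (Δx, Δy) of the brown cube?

(2.6, -2.0)

The brown cube was at about (2.4, 5.8) and moved to about (5.0, 3.8).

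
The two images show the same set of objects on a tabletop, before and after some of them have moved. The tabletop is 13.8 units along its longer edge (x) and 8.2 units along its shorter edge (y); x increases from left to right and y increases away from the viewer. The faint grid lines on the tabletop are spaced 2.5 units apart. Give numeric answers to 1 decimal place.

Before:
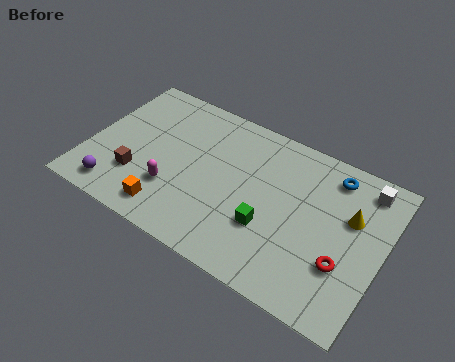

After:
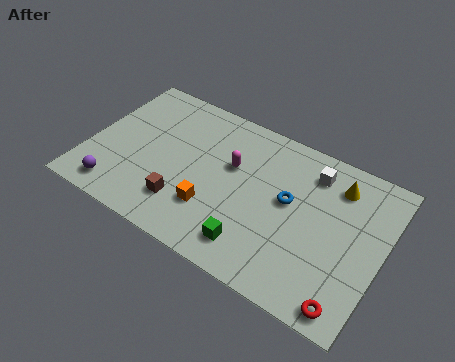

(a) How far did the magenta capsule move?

3.5

The magenta capsule was near (4.2, 2.5) before and (6.6, 5.1) after, so it travelled √(2.4² + 2.6²) ≈ 3.5 units.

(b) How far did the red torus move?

1.9

The red torus was near (12.2, 2.7) before and (12.7, 0.9) after, so it travelled √(0.5² + 1.8²) ≈ 1.9 units.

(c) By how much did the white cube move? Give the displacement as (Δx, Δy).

(-2.4, -0.4)

The white cube was at about (12.6, 7.0) and moved to about (10.2, 6.6).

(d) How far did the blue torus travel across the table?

2.9

From (11.1, 6.9) to (9.4, 4.6), the blue torus covered √(1.7² + 2.3²) ≈ 2.9 units.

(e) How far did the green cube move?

1.4

From (8.7, 2.8) to (8.2, 1.5), the green cube covered √(0.5² + 1.3²) ≈ 1.4 units.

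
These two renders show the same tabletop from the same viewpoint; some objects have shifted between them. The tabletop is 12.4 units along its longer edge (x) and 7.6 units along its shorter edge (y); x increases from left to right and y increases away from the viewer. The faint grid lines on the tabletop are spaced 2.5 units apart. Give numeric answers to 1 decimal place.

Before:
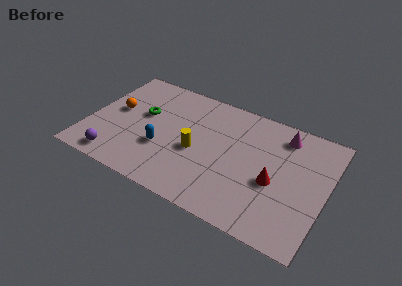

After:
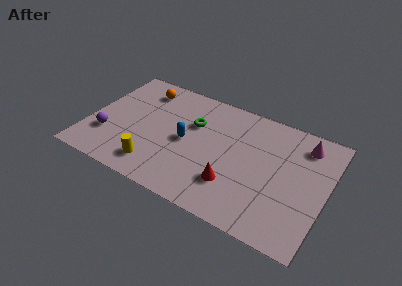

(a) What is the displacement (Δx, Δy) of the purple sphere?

(-0.7, 1.3)

From the two frames, the purple sphere sits at roughly (1.8, 1.0) before and (1.1, 2.3) after.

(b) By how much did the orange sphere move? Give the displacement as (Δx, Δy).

(1.1, 2.0)

The orange sphere was at about (1.3, 4.2) and moved to about (2.4, 6.2).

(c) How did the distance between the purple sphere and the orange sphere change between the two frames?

+0.9

They were about 3.2 units apart before and 4.1 after — 0.9 units further apart.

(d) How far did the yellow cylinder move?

2.7

The yellow cylinder moved from about (5.7, 3.3) to (3.8, 1.4), a distance of √(1.9² + 1.9²) ≈ 2.7.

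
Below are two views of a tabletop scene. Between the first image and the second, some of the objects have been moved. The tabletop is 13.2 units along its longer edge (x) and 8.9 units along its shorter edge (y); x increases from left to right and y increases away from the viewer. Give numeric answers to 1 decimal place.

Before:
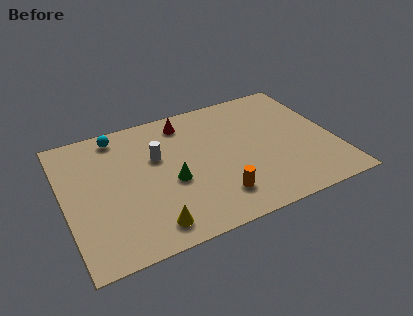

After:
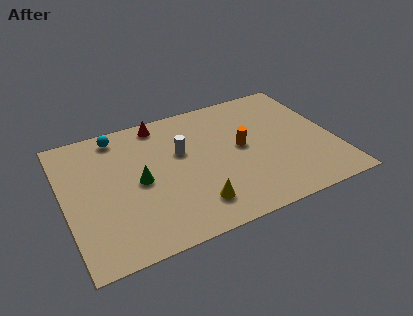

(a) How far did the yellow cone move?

2.3

The yellow cone moved from about (3.8, 1.3) to (6.0, 1.8), a distance of √(2.2² + 0.5²) ≈ 2.3.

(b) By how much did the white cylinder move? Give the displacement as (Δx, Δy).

(1.2, -0.1)

The white cylinder was at about (4.6, 5.6) and moved to about (5.8, 5.5).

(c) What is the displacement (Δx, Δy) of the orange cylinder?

(1.6, 2.8)

The orange cylinder was at about (7.1, 1.9) and moved to about (8.7, 4.7).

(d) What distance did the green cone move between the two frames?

1.6

The green cone was near (5.1, 3.7) before and (3.6, 4.3) after, so it travelled √(1.5² + 0.6²) ≈ 1.6 units.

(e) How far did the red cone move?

1.3

The red cone moved from about (6.2, 7.5) to (5.0, 7.9), a distance of √(1.2² + 0.4²) ≈ 1.3.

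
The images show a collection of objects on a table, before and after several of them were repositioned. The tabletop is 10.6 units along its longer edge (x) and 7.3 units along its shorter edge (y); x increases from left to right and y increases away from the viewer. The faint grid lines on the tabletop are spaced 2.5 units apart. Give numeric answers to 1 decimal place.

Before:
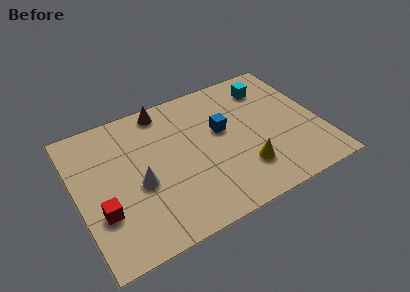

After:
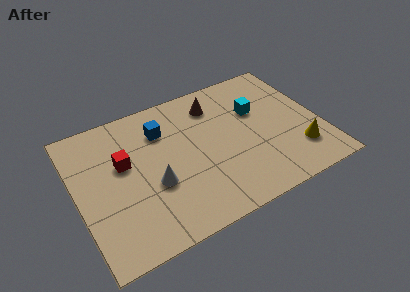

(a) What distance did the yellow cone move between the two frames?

2.4

The yellow cone moved from about (7.0, 1.9) to (9.4, 1.8), a distance of √(2.4² + 0.1²) ≈ 2.4.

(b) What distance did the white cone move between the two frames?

0.7

The white cone was near (2.6, 3.1) before and (3.2, 2.8) after, so it travelled √(0.6² + 0.3²) ≈ 0.7 units.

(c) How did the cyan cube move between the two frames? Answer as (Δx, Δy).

(-0.7, -1.1)

From the two frames, the cyan cube sits at roughly (8.7, 5.8) before and (8.0, 4.7) after.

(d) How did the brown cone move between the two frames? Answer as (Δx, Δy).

(2.2, -0.7)

The brown cone was at about (4.1, 6.5) and moved to about (6.3, 5.8).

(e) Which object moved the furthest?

the blue cube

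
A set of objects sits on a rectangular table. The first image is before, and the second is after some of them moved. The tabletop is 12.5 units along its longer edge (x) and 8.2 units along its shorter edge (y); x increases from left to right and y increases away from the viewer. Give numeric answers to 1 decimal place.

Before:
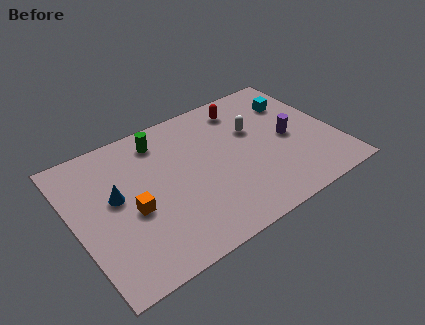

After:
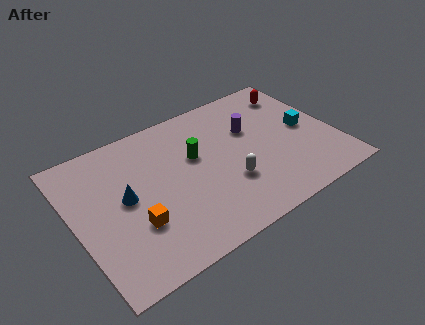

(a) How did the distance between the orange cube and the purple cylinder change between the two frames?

-1.1

They were about 7.7 units apart before and 6.6 after — 1.1 units closer together.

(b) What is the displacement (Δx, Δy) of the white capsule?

(-1.7, -2.5)

The white capsule was at about (8.8, 5.2) and moved to about (7.1, 2.7).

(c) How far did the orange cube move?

0.8

The orange cube was near (2.6, 3.5) before and (2.6, 2.7) after, so it travelled √(0.0² + 0.8²) ≈ 0.8 units.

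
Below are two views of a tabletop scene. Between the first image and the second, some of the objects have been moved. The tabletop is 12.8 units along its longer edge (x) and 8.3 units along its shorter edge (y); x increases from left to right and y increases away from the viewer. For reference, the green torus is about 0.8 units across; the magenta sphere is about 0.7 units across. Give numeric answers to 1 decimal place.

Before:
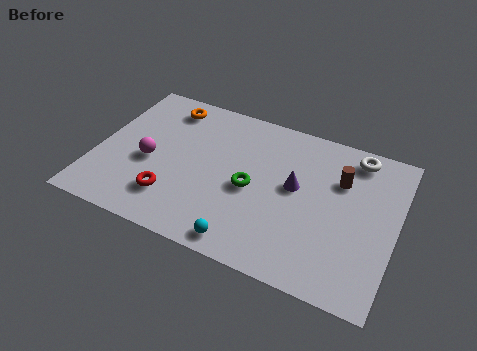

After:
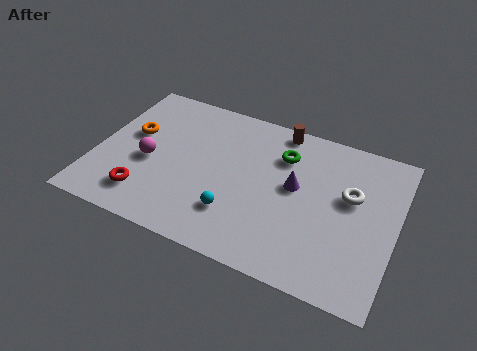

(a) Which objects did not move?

the magenta sphere and the purple cone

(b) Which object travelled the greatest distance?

the brown cylinder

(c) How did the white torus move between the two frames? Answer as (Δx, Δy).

(0.0, -2.2)

The white torus was at about (10.8, 7.2) and moved to about (10.8, 5.0).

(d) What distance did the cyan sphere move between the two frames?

1.4

The cyan sphere was near (6.8, 0.9) before and (6.2, 2.2) after, so it travelled √(0.6² + 1.3²) ≈ 1.4 units.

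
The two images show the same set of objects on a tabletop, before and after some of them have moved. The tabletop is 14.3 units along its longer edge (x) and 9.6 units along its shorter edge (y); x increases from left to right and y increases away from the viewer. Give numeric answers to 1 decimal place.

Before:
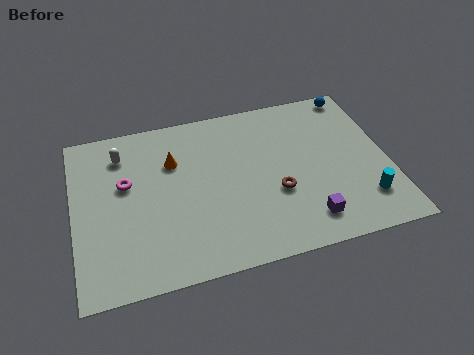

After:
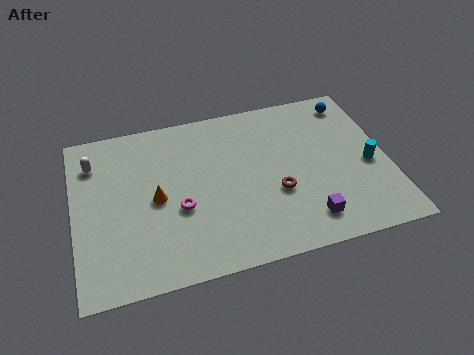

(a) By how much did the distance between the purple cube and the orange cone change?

-0.3

They were about 7.5 units apart before and 7.2 after — 0.3 units closer together.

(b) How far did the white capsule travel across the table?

1.3

The white capsule moved from about (2.3, 7.6) to (1.0, 7.4), a distance of √(1.3² + 0.2²) ≈ 1.3.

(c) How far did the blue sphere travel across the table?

0.5

From (13.2, 8.7) to (13.0, 8.2), the blue sphere covered √(0.2² + 0.5²) ≈ 0.5 units.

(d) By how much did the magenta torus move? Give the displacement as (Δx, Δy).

(2.3, -2.0)

The magenta torus started near (2.4, 5.8) and ended near (4.7, 3.8).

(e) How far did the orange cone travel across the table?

2.2

The orange cone moved from about (4.6, 6.6) to (3.7, 4.6), a distance of √(0.9² + 2.0²) ≈ 2.2.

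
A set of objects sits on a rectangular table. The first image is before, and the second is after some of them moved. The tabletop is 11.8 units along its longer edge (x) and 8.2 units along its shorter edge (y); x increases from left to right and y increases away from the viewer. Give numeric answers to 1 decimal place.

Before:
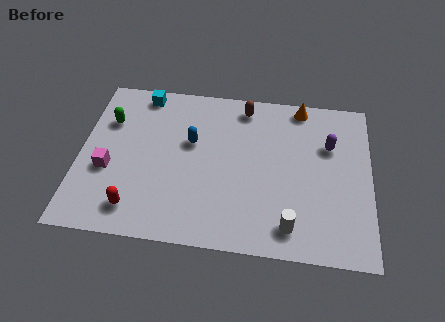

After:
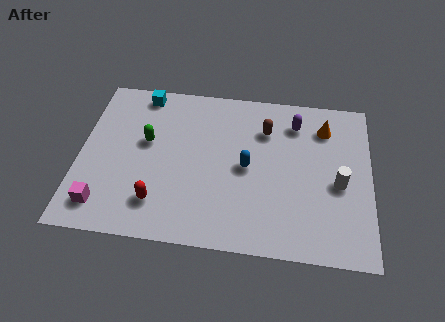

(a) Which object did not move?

the cyan cube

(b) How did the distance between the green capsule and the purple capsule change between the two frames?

-2.8

They were about 9.0 units apart before and 6.2 after — 2.8 units closer together.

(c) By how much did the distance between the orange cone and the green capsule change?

-0.6

The distance was about 8.0 in the first image and 7.4 in the second, so they moved 0.6 units closer together.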